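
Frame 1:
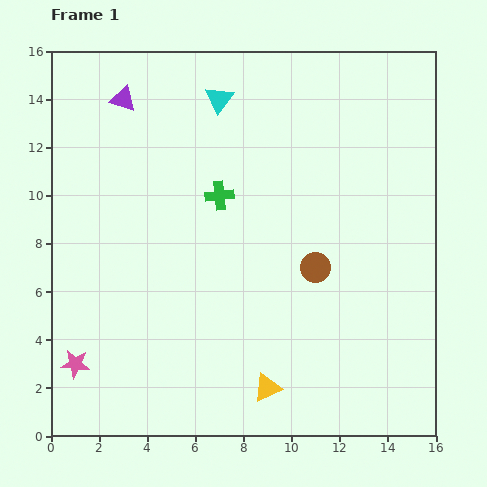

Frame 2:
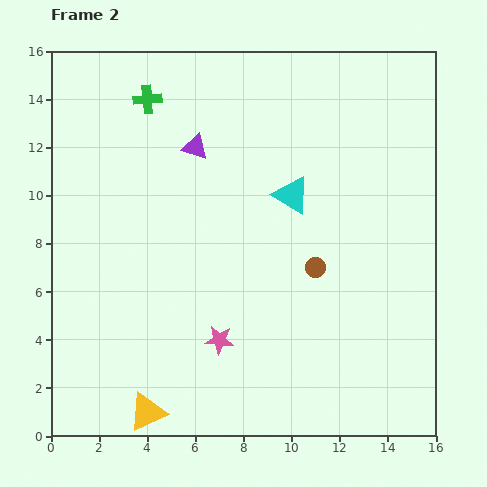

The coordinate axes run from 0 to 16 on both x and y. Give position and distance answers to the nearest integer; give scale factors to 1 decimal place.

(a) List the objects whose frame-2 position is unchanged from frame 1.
the brown circle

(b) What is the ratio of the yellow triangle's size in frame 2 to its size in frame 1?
1.4×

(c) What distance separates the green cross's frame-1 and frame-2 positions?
5

The green cross moved from (7, 10) to (4, 14), a distance of √(3² + 4²) ≈ 5.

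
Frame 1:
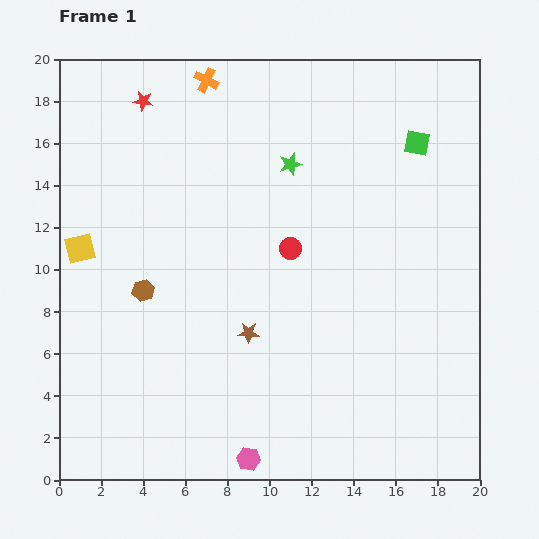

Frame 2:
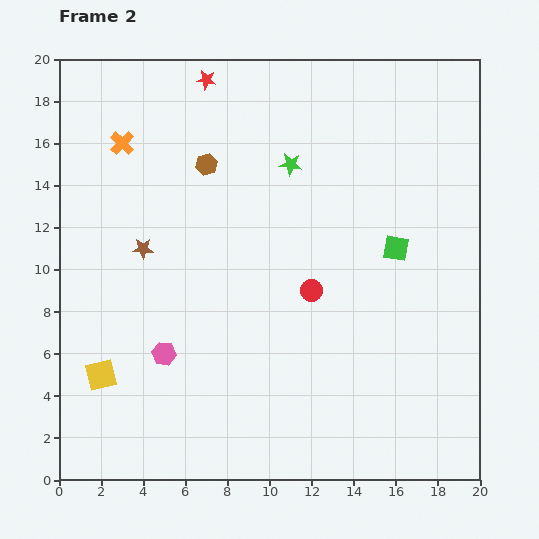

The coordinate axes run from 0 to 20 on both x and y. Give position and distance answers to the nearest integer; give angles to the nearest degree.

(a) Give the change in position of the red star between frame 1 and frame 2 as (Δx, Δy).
(3, 1)

The red star was at (4, 18) in frame 1 and (7, 19) in frame 2.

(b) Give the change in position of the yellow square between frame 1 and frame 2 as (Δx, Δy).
(1, -6)

The yellow square was at (1, 11) in frame 1 and (2, 5) in frame 2.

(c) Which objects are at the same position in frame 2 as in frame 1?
the green star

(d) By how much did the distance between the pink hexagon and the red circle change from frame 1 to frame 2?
-2

Distance in frame 1: 10. Distance in frame 2: 8.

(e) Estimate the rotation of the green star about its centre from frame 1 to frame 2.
22° clockwise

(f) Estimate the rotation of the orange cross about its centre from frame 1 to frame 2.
17° clockwise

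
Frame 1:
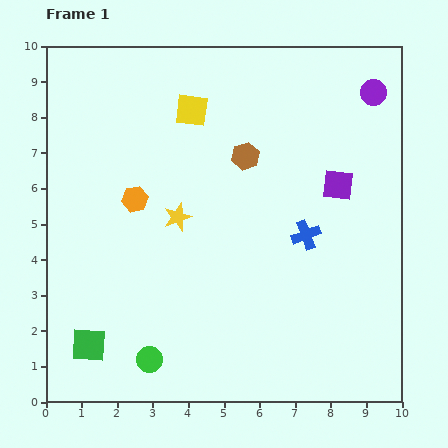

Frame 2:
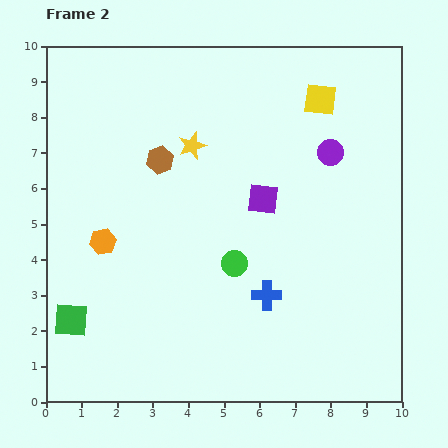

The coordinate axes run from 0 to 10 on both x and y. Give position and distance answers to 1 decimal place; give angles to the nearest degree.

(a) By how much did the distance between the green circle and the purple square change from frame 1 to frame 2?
-5.2

Distance in frame 1: 7.2. Distance in frame 2: 2.0.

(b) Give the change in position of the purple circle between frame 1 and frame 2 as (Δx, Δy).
(-1.2, -1.7)

The purple circle was at (9.2, 8.7) in frame 1 and (8.0, 7.0) in frame 2.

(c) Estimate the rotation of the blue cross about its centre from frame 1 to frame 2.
20° clockwise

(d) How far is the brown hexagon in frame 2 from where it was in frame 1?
2.4

The brown hexagon moved from (5.6, 6.9) to (3.2, 6.8), a distance of √(2.4² + 0.1²) ≈ 2.4.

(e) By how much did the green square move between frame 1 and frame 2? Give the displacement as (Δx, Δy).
(-0.5, 0.7)

The green square was at (1.2, 1.6) in frame 1 and (0.7, 2.3) in frame 2.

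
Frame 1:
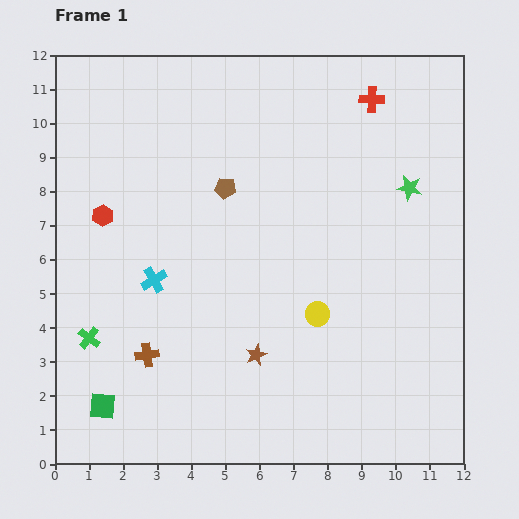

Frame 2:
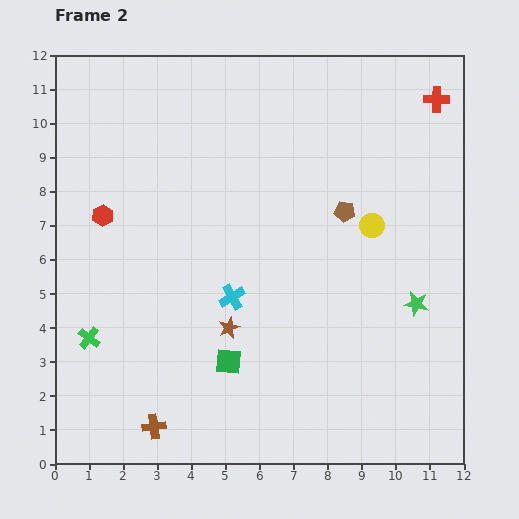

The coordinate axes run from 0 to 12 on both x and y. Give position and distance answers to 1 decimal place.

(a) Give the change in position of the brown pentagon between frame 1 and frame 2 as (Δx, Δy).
(3.5, -0.7)

The brown pentagon was at (5.0, 8.1) in frame 1 and (8.5, 7.4) in frame 2.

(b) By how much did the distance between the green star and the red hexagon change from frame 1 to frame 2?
+0.6

Distance in frame 1: 9.0. Distance in frame 2: 9.6.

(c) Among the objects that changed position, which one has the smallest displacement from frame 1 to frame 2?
the brown star

(moved 1.1)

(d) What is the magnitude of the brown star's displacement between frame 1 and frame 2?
1.1

The brown star moved from (5.9, 3.2) to (5.1, 4.0), a distance of √(0.8² + 0.8²) ≈ 1.1.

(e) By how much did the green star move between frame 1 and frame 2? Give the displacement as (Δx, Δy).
(0.2, -3.4)

The green star was at (10.4, 8.1) in frame 1 and (10.6, 4.7) in frame 2.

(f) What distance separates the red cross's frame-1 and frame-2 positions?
1.9

The red cross moved from (9.3, 10.7) to (11.2, 10.7), a distance of √(1.9² + 0.0²) ≈ 1.9.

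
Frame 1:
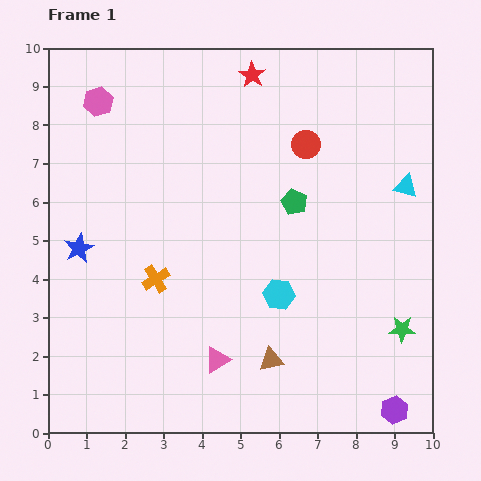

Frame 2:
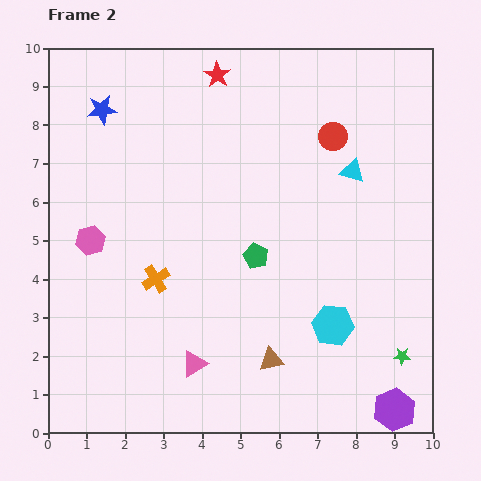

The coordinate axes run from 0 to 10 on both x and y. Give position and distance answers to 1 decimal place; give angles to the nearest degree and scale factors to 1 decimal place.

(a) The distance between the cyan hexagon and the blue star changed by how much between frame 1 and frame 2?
+2.9

Distance in frame 1: 5.3. Distance in frame 2: 8.2.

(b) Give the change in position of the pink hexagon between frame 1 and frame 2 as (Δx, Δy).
(-0.2, -3.6)

The pink hexagon was at (1.3, 8.6) in frame 1 and (1.1, 5.0) in frame 2.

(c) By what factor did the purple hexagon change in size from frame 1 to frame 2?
1.5×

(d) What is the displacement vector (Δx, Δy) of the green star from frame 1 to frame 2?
(0.0, -0.7)

The green star was at (9.2, 2.7) in frame 1 and (9.2, 2.0) in frame 2.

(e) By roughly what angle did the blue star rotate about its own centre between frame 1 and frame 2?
18° clockwise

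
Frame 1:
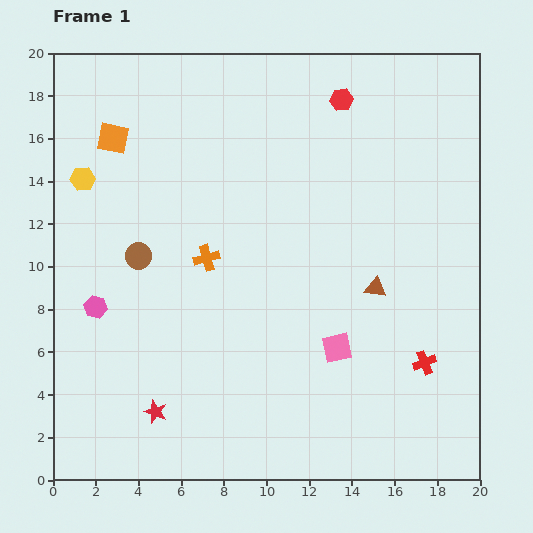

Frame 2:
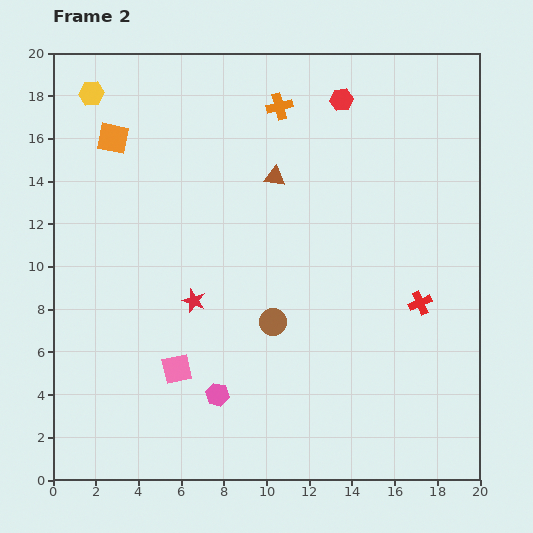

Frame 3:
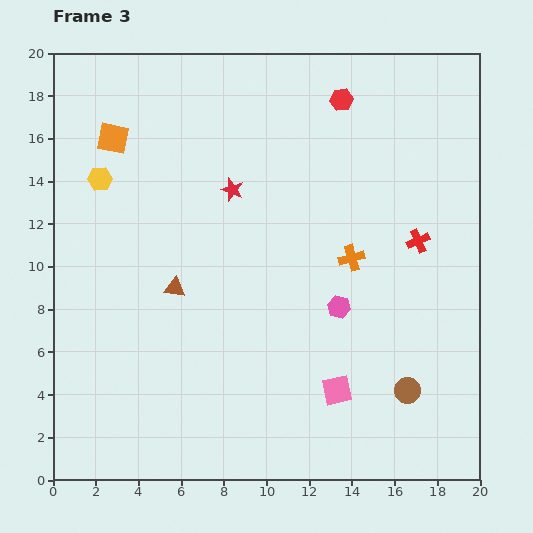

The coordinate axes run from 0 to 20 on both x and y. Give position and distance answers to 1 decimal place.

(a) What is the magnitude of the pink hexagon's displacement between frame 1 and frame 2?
7.0

The pink hexagon moved from (2.0, 8.1) to (7.7, 4.0), a distance of √(5.7² + 4.1²) ≈ 7.0.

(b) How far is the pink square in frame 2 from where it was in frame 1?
7.6

The pink square moved from (13.3, 6.2) to (5.8, 5.2), a distance of √(7.5² + 1.0²) ≈ 7.6.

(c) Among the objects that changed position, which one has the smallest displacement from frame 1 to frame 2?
the red cross

(moved 2.8)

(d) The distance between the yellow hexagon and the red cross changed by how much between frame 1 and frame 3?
-3.0

Distance in frame 1: 18.2. Distance in frame 3: 15.2.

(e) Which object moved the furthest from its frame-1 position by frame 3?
the brown circle

(moved 14.1; next 11.4)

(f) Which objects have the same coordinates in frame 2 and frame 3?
the red hexagon, the orange square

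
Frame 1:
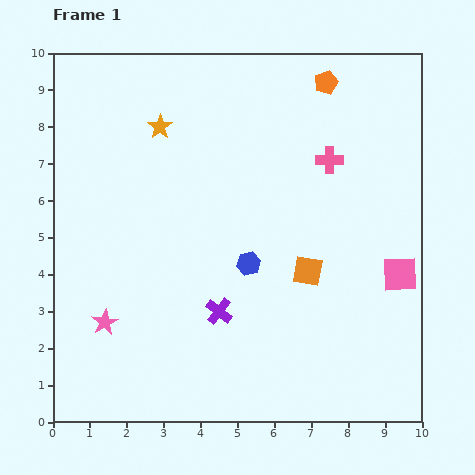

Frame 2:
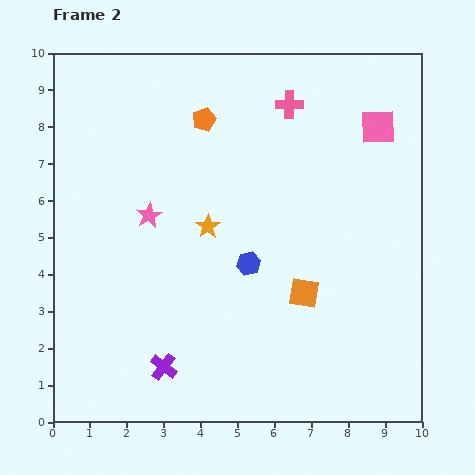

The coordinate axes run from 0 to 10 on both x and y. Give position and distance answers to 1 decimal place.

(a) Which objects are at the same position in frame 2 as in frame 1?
the blue hexagon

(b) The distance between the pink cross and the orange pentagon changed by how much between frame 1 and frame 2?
+0.2

Distance in frame 1: 2.1. Distance in frame 2: 2.3.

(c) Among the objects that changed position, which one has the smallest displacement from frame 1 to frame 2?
the orange square

(moved 0.6)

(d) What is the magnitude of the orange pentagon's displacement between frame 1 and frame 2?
3.4

The orange pentagon moved from (7.4, 9.2) to (4.1, 8.2), a distance of √(3.3² + 1.0²) ≈ 3.4.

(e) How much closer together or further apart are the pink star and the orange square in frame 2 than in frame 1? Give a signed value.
-1.0

Distance in frame 1: 5.7. Distance in frame 2: 4.7.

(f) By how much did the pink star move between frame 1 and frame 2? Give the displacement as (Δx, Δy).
(1.2, 2.9)

The pink star was at (1.4, 2.7) in frame 1 and (2.6, 5.6) in frame 2.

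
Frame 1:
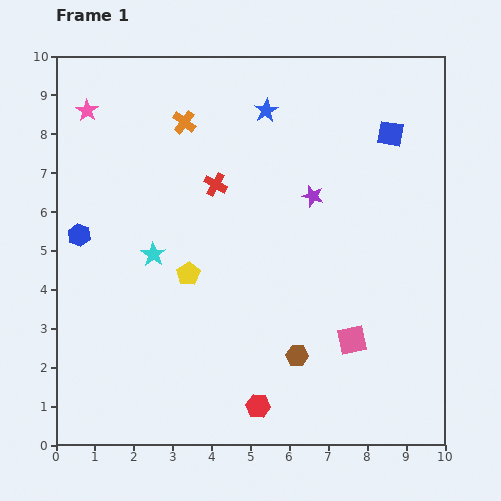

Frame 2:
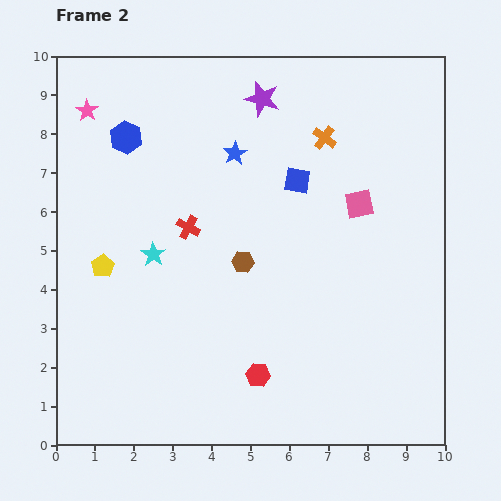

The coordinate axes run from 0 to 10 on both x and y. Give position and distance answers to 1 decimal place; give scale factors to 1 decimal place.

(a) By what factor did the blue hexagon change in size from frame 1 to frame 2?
1.4×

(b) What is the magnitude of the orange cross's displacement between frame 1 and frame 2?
3.6

The orange cross moved from (3.3, 8.3) to (6.9, 7.9), a distance of √(3.6² + 0.4²) ≈ 3.6.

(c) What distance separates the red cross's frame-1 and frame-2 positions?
1.3

The red cross moved from (4.1, 6.7) to (3.4, 5.6), a distance of √(0.7² + 1.1²) ≈ 1.3.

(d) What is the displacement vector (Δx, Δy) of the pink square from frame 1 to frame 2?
(0.2, 3.5)

The pink square was at (7.6, 2.7) in frame 1 and (7.8, 6.2) in frame 2.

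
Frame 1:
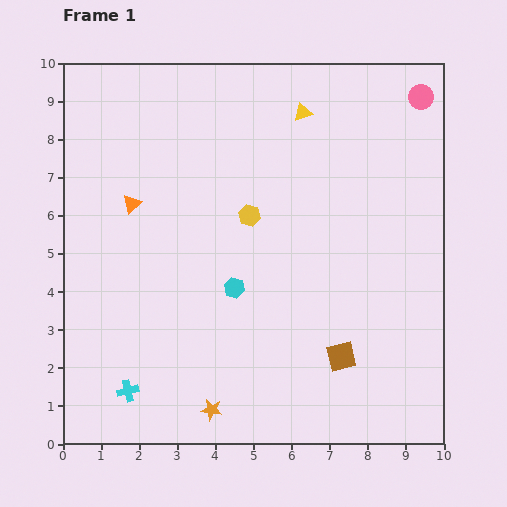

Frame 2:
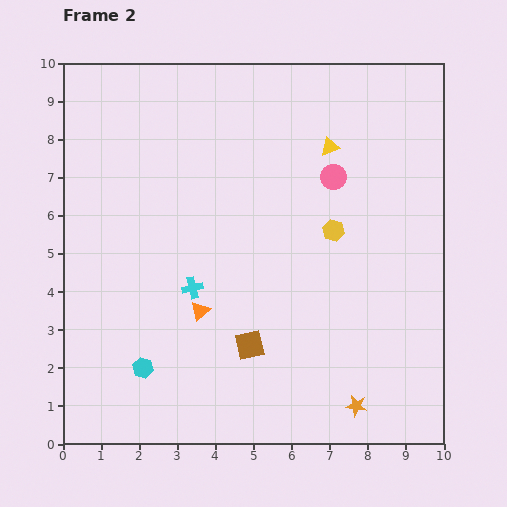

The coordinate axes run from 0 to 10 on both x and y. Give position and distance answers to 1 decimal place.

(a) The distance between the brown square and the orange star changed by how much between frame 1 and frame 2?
-0.5

Distance in frame 1: 3.7. Distance in frame 2: 3.2.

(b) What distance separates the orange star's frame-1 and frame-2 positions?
3.8

The orange star moved from (3.9, 0.9) to (7.7, 1.0), a distance of √(3.8² + 0.1²) ≈ 3.8.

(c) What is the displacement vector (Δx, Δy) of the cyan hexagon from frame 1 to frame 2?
(-2.4, -2.1)

The cyan hexagon was at (4.5, 4.1) in frame 1 and (2.1, 2.0) in frame 2.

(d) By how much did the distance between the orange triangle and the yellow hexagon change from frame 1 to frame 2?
+1.0

Distance in frame 1: 3.1. Distance in frame 2: 4.1.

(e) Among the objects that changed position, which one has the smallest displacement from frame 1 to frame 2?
the yellow triangle

(moved 1.1)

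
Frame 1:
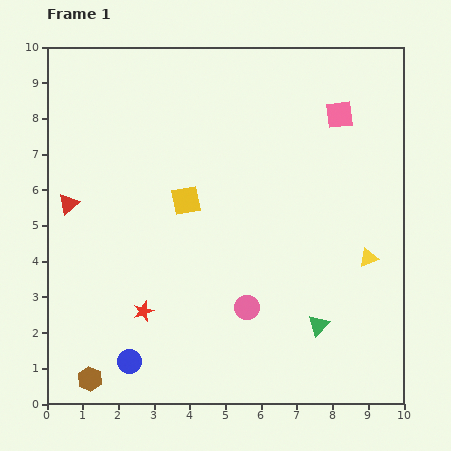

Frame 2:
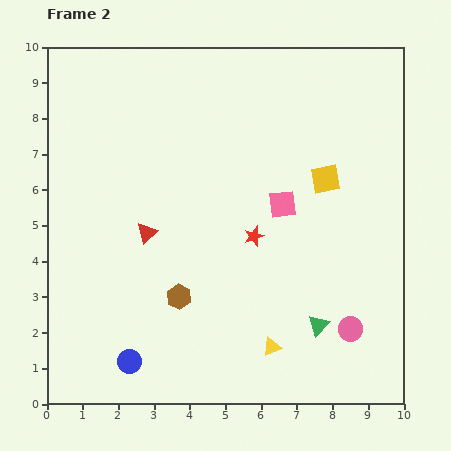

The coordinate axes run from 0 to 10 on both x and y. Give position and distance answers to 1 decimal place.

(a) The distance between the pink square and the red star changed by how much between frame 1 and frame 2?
-6.6

Distance in frame 1: 7.8. Distance in frame 2: 1.2.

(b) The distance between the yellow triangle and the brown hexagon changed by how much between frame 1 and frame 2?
-5.5

Distance in frame 1: 8.5. Distance in frame 2: 3.0.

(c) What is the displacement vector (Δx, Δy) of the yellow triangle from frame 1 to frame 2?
(-2.7, -2.5)

The yellow triangle was at (9.0, 4.1) in frame 1 and (6.3, 1.6) in frame 2.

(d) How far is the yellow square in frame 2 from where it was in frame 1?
3.9

The yellow square moved from (3.9, 5.7) to (7.8, 6.3), a distance of √(3.9² + 0.6²) ≈ 3.9.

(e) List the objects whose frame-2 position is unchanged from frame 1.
the green triangle, the blue circle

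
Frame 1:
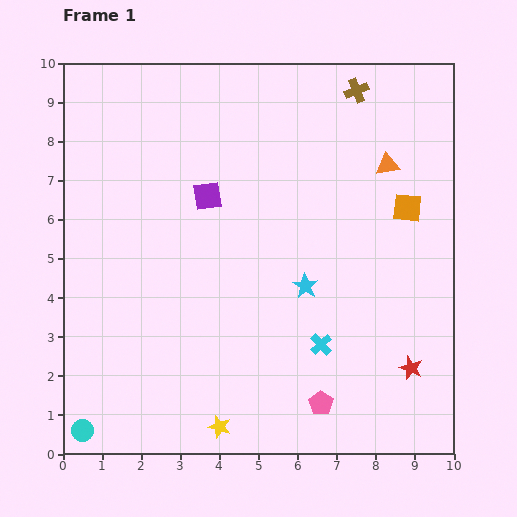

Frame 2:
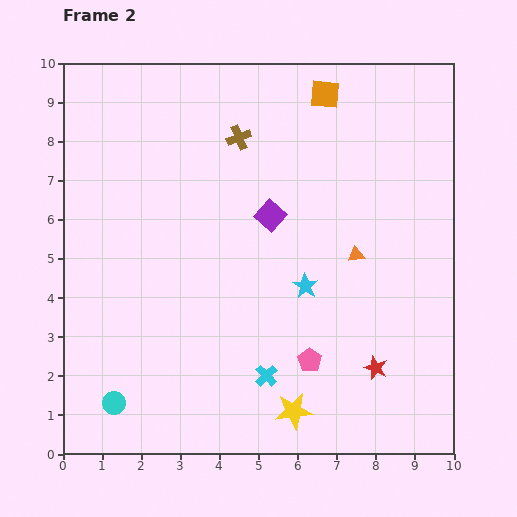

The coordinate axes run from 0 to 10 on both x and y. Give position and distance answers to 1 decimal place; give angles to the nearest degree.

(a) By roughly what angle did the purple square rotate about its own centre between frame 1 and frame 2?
39° counter-clockwise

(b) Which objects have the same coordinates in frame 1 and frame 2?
the cyan star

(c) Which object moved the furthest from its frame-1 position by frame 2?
the orange square

(moved 3.6; next 3.2)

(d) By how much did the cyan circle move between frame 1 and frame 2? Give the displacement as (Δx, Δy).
(0.8, 0.7)

The cyan circle was at (0.5, 0.6) in frame 1 and (1.3, 1.3) in frame 2.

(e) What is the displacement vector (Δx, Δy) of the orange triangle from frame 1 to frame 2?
(-0.8, -2.3)

The orange triangle was at (8.3, 7.4) in frame 1 and (7.5, 5.1) in frame 2.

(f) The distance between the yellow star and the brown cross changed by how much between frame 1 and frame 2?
-2.2

Distance in frame 1: 9.3. Distance in frame 2: 7.1.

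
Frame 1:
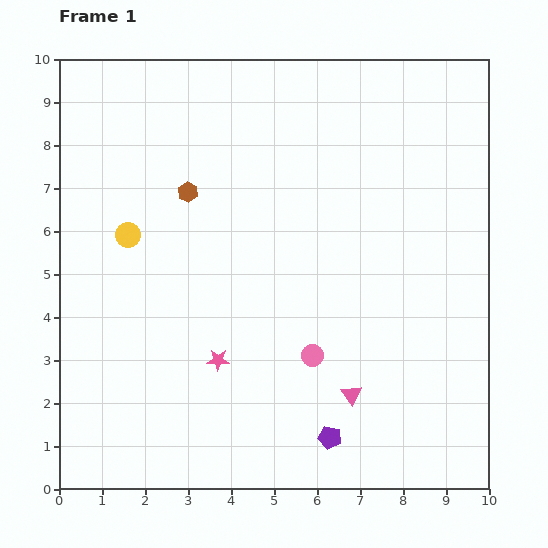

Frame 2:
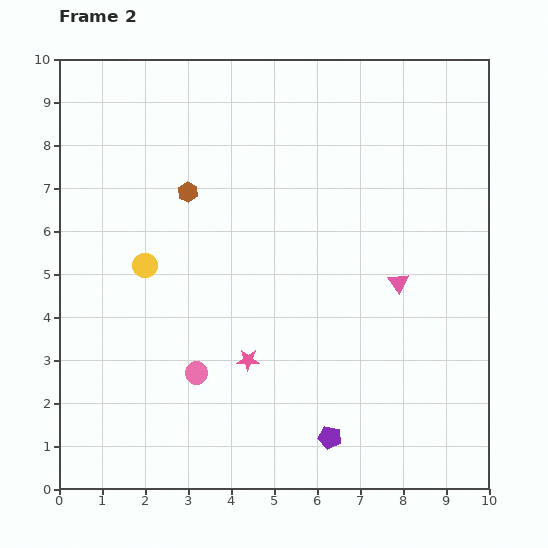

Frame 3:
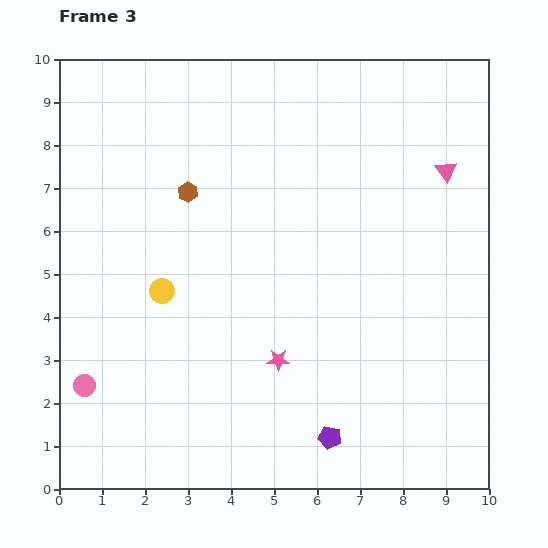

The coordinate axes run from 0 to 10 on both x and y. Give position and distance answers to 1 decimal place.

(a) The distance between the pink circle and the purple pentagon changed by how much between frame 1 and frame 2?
+1.5

Distance in frame 1: 1.9. Distance in frame 2: 3.4.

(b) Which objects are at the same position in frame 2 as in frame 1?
the brown hexagon, the purple pentagon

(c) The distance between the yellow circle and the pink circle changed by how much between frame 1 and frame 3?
-2.3

Distance in frame 1: 5.1. Distance in frame 3: 2.8.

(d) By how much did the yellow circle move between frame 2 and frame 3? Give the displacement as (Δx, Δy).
(0.4, -0.6)

The yellow circle was at (2.0, 5.2) in frame 2 and (2.4, 4.6) in frame 3.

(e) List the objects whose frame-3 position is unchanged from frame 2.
the brown hexagon, the purple pentagon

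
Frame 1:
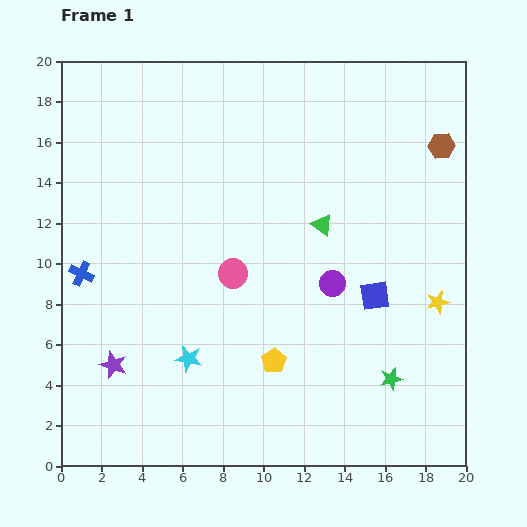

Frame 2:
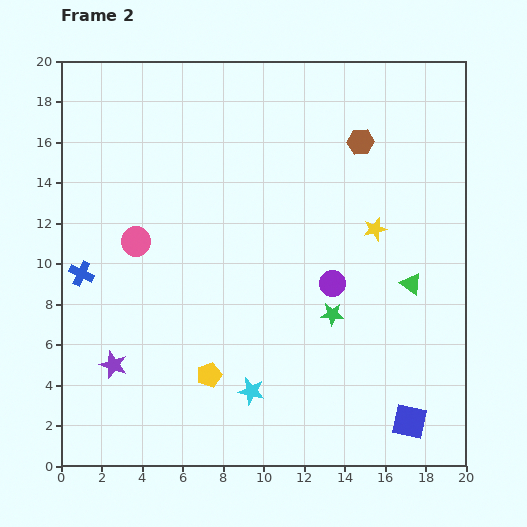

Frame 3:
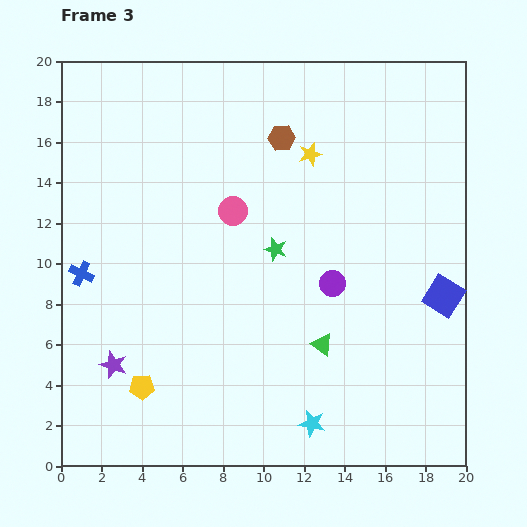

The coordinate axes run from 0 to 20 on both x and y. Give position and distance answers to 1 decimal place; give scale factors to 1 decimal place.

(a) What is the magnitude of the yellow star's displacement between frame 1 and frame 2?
4.8

The yellow star moved from (18.6, 8.1) to (15.5, 11.7), a distance of √(3.1² + 3.6²) ≈ 4.8.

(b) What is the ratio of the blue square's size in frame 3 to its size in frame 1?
1.3×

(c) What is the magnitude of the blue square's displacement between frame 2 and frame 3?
6.4

The blue square moved from (17.2, 2.2) to (18.9, 8.4), a distance of √(1.7² + 6.2²) ≈ 6.4.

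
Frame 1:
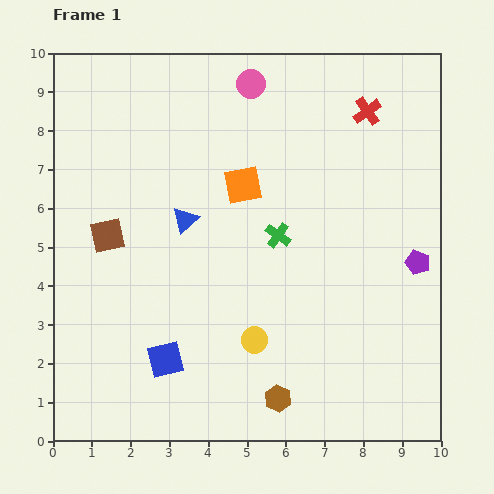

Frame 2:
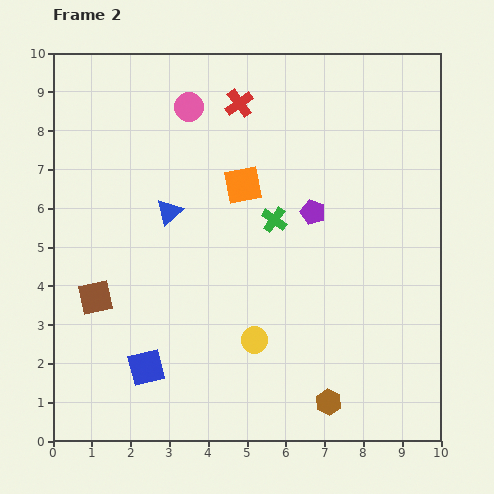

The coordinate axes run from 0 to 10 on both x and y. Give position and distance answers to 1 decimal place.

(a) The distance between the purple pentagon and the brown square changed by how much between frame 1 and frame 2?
-2.0

Distance in frame 1: 8.0. Distance in frame 2: 6.0.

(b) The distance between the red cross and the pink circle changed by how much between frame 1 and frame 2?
-1.8

Distance in frame 1: 3.1. Distance in frame 2: 1.3.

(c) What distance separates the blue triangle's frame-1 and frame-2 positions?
0.4

The blue triangle moved from (3.4, 5.7) to (3.0, 5.9), a distance of √(0.4² + 0.2²) ≈ 0.4.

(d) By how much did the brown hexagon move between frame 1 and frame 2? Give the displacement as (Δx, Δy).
(1.3, -0.1)

The brown hexagon was at (5.8, 1.1) in frame 1 and (7.1, 1.0) in frame 2.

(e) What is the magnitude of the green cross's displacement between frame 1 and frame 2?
0.4

The green cross moved from (5.8, 5.3) to (5.7, 5.7), a distance of √(0.1² + 0.4²) ≈ 0.4.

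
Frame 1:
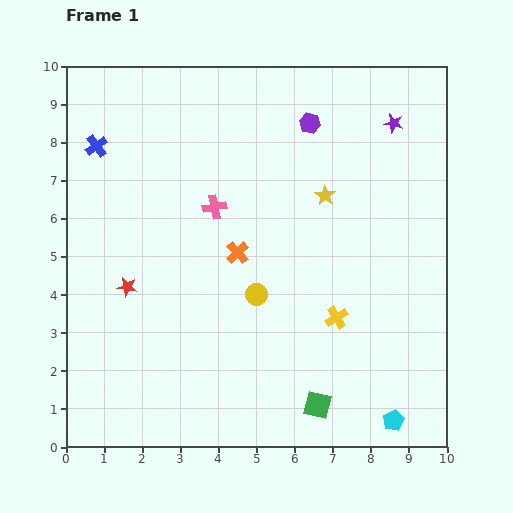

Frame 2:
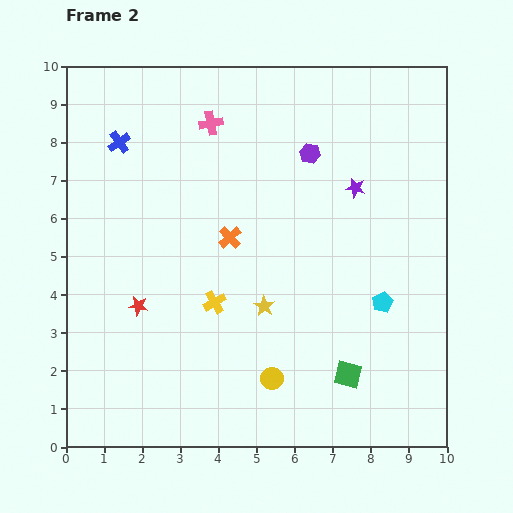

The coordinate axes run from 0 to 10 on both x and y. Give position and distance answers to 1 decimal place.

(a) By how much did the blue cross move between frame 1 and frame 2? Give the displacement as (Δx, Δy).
(0.6, 0.1)

The blue cross was at (0.8, 7.9) in frame 1 and (1.4, 8.0) in frame 2.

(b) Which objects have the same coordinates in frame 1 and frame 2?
none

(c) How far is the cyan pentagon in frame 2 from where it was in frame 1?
3.1

The cyan pentagon moved from (8.6, 0.7) to (8.3, 3.8), a distance of √(0.3² + 3.1²) ≈ 3.1.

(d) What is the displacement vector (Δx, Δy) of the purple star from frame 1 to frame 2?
(-1.0, -1.7)

The purple star was at (8.6, 8.5) in frame 1 and (7.6, 6.8) in frame 2.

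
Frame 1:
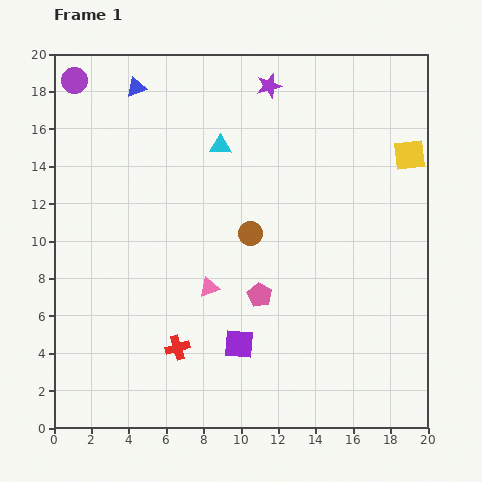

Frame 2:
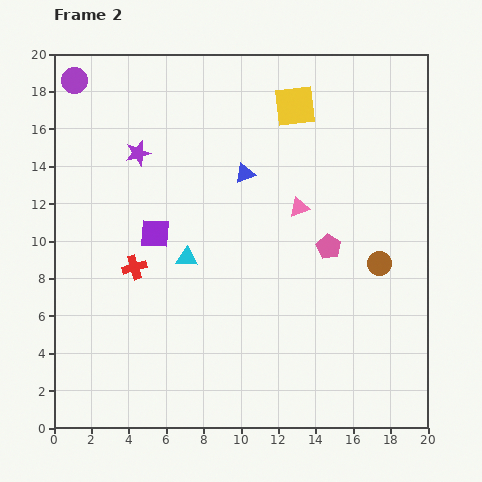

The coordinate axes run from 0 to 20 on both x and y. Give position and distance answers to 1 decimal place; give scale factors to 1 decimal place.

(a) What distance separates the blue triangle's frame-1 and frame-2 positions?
7.4

The blue triangle moved from (4.4, 18.2) to (10.2, 13.6), a distance of √(5.8² + 4.6²) ≈ 7.4.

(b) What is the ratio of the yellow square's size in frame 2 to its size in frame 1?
1.3×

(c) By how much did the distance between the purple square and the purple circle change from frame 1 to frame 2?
-7.3

Distance in frame 1: 16.6. Distance in frame 2: 9.3.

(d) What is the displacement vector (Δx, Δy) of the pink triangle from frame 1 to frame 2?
(4.8, 4.3)

The pink triangle was at (8.3, 7.5) in frame 1 and (13.1, 11.8) in frame 2.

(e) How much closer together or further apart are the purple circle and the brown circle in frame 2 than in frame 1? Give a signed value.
+6.5

Distance in frame 1: 12.5. Distance in frame 2: 19.0.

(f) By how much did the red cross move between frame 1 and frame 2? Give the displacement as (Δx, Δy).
(-2.3, 4.3)

The red cross was at (6.6, 4.3) in frame 1 and (4.3, 8.6) in frame 2.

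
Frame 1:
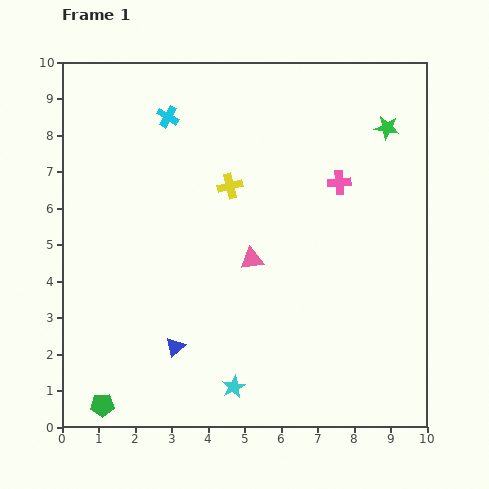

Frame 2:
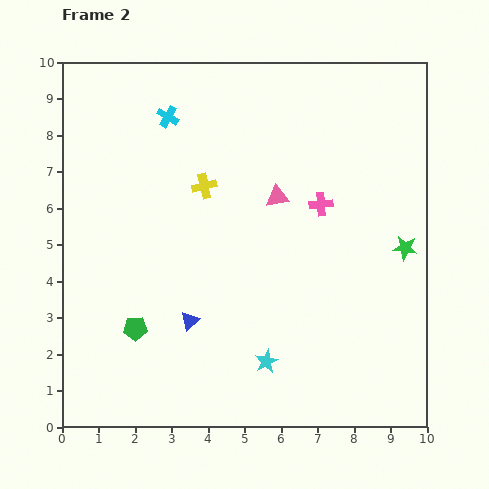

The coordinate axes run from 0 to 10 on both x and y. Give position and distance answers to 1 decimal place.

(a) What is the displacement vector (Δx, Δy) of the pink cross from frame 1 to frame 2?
(-0.5, -0.6)

The pink cross was at (7.6, 6.7) in frame 1 and (7.1, 6.1) in frame 2.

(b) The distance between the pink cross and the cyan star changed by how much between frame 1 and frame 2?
-1.7

Distance in frame 1: 6.3. Distance in frame 2: 4.6.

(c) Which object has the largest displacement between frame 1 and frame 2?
the green star

(moved 3.3; next 2.3)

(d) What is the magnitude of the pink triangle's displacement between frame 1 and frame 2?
1.8

The pink triangle moved from (5.2, 4.6) to (5.9, 6.3), a distance of √(0.7² + 1.7²) ≈ 1.8.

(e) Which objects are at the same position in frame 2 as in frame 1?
the cyan cross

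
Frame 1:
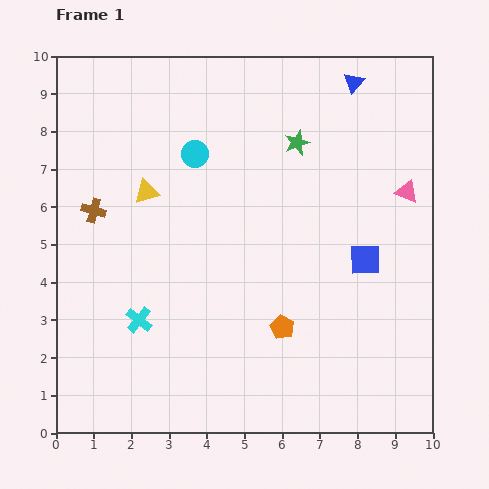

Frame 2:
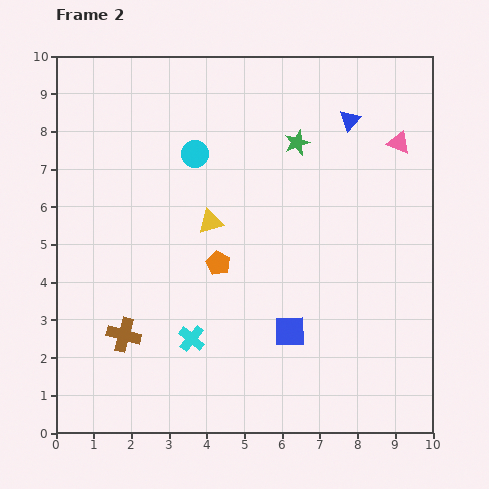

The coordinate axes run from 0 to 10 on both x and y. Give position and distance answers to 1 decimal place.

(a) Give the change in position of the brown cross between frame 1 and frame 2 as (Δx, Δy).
(0.8, -3.3)

The brown cross was at (1.0, 5.9) in frame 1 and (1.8, 2.6) in frame 2.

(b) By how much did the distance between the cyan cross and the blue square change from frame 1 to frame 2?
-3.6

Distance in frame 1: 6.2. Distance in frame 2: 2.6.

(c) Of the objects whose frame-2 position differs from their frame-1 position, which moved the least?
the blue triangle

(moved 1.0)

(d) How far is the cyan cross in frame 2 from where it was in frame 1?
1.5

The cyan cross moved from (2.2, 3.0) to (3.6, 2.5), a distance of √(1.4² + 0.5²) ≈ 1.5.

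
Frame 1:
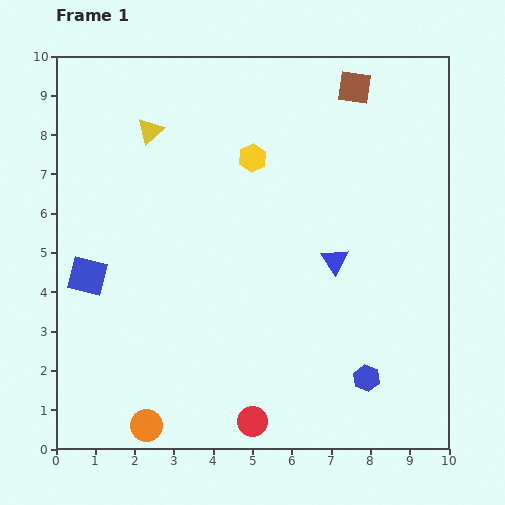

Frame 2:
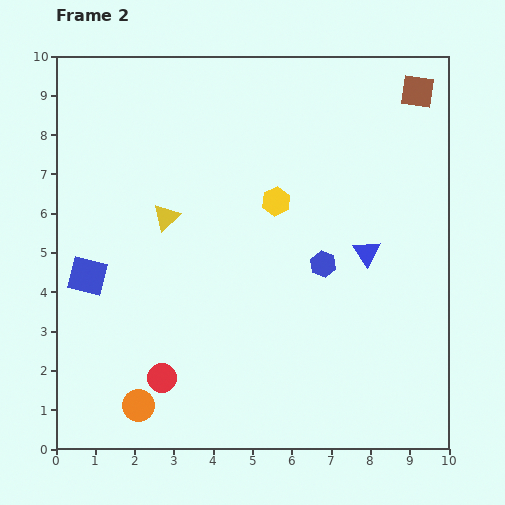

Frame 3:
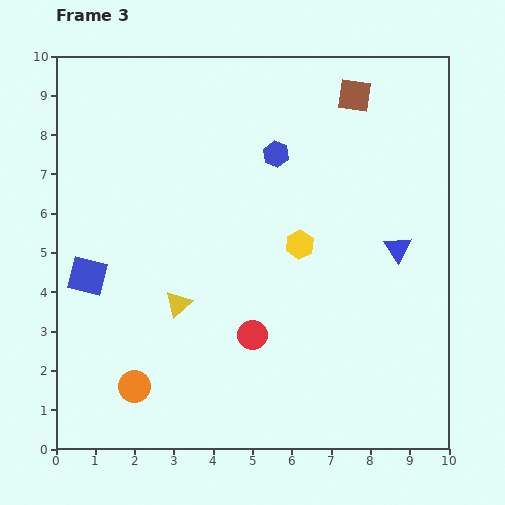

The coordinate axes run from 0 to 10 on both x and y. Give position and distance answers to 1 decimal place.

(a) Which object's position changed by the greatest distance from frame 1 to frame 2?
the blue hexagon

(moved 3.1; next 2.5)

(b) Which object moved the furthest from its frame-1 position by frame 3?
the blue hexagon

(moved 6.1; next 4.5)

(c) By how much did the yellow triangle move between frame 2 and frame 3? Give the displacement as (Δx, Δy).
(0.3, -2.2)

The yellow triangle was at (2.8, 5.9) in frame 2 and (3.1, 3.7) in frame 3.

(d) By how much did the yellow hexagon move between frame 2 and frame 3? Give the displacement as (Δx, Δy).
(0.6, -1.1)

The yellow hexagon was at (5.6, 6.3) in frame 2 and (6.2, 5.2) in frame 3.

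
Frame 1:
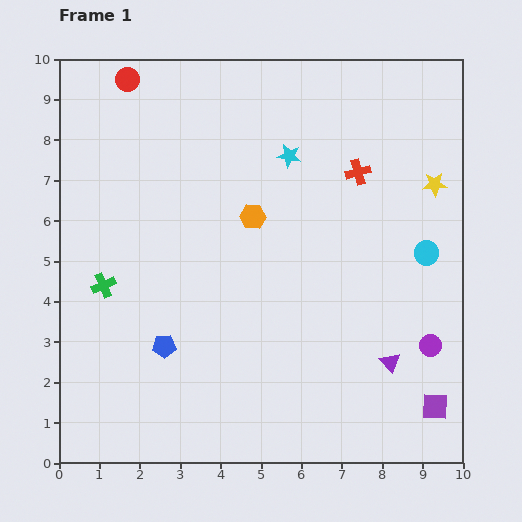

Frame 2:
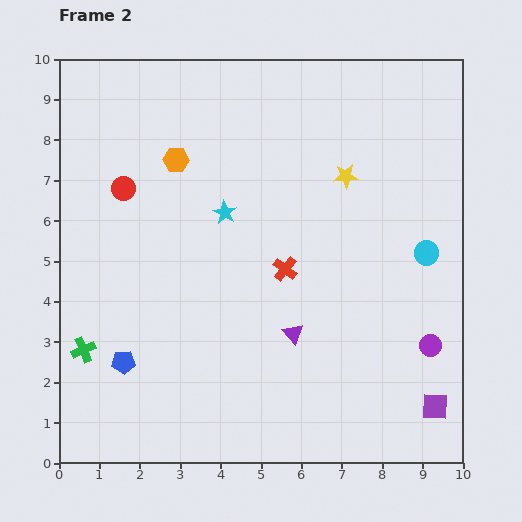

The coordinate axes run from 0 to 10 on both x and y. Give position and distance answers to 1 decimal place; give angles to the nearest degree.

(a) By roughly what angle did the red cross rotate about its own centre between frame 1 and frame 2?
37° counter-clockwise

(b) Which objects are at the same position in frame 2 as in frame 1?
the purple square, the cyan circle, the purple circle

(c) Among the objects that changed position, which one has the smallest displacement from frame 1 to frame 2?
the blue pentagon

(moved 1.1)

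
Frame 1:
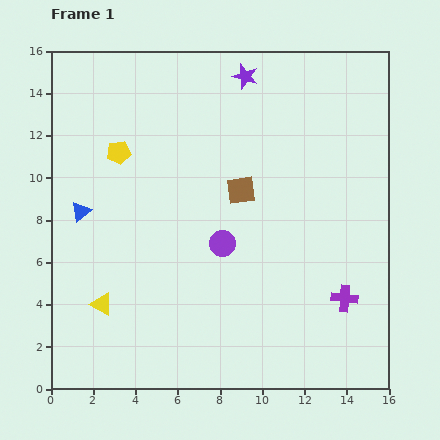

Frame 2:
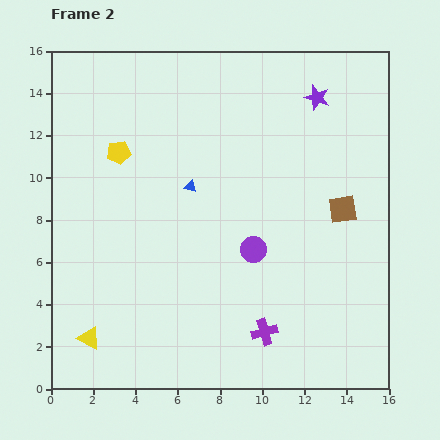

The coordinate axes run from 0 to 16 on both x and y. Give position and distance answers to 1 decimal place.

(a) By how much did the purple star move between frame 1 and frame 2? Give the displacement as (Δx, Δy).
(3.4, -1.0)

The purple star was at (9.2, 14.8) in frame 1 and (12.6, 13.8) in frame 2.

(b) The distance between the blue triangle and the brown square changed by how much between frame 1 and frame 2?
-0.4

Distance in frame 1: 7.7. Distance in frame 2: 7.3.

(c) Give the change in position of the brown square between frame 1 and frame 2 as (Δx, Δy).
(4.8, -0.9)

The brown square was at (9.0, 9.4) in frame 1 and (13.8, 8.5) in frame 2.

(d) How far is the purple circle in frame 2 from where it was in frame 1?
1.5

The purple circle moved from (8.1, 6.9) to (9.6, 6.6), a distance of √(1.5² + 0.3²) ≈ 1.5.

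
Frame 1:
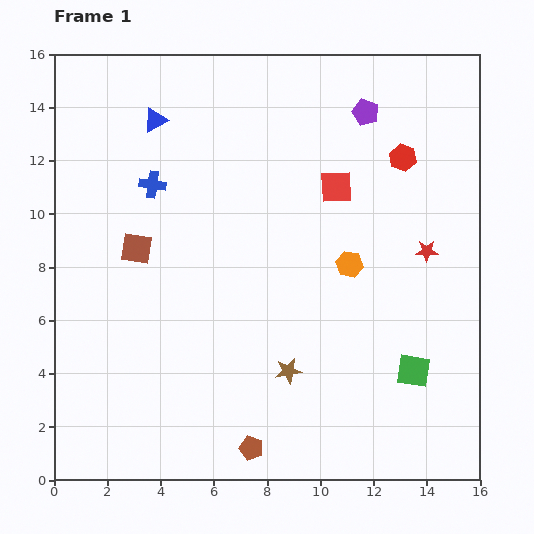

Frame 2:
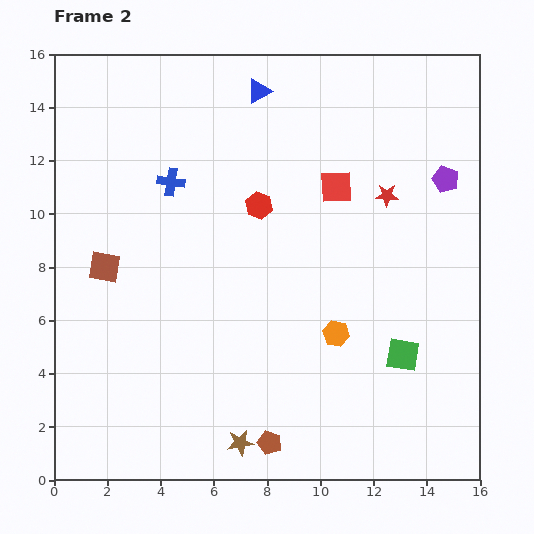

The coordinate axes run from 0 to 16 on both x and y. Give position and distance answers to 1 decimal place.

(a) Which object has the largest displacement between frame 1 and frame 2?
the red hexagon

(moved 5.7; next 4.1)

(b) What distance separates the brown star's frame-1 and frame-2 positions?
3.2

The brown star moved from (8.8, 4.1) to (7.0, 1.4), a distance of √(1.8² + 2.7²) ≈ 3.2.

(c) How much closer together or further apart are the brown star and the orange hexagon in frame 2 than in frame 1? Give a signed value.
+0.9

Distance in frame 1: 4.6. Distance in frame 2: 5.5.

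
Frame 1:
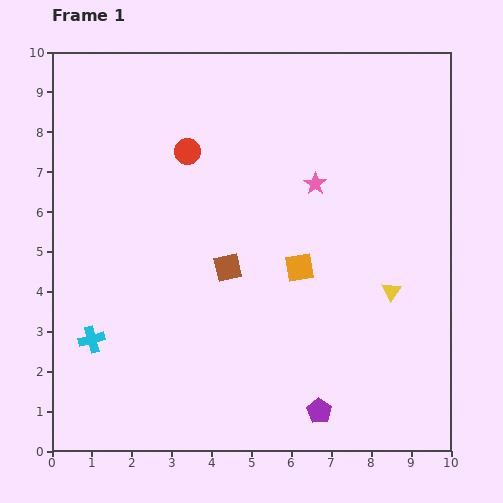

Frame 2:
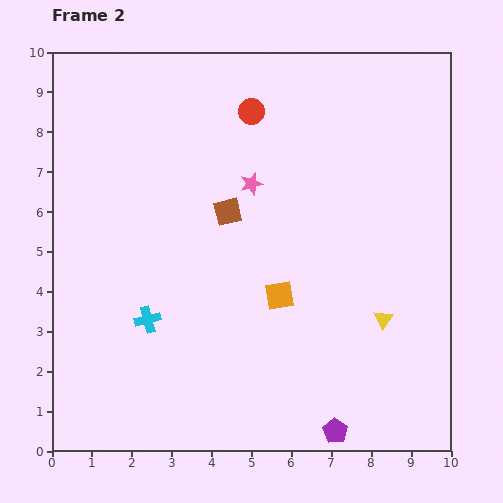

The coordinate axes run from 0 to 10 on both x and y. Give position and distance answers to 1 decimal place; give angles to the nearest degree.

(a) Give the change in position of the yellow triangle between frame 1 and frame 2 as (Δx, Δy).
(-0.2, -0.7)

The yellow triangle was at (8.5, 4.0) in frame 1 and (8.3, 3.3) in frame 2.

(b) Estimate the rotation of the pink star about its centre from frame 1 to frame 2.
21° clockwise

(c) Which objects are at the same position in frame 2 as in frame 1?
none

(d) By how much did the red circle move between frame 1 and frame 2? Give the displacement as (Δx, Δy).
(1.6, 1.0)

The red circle was at (3.4, 7.5) in frame 1 and (5.0, 8.5) in frame 2.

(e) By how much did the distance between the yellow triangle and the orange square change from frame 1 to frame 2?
+0.3

Distance in frame 1: 2.4. Distance in frame 2: 2.7.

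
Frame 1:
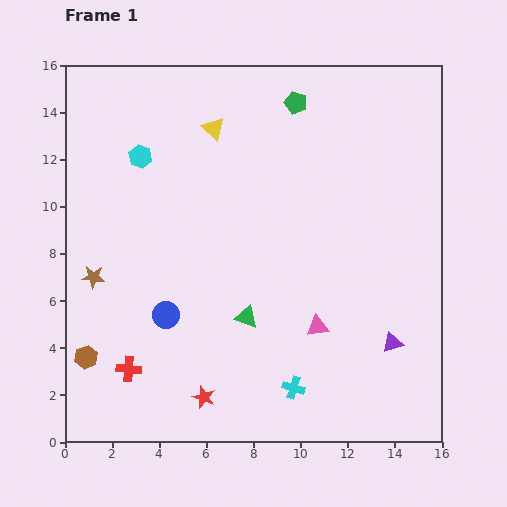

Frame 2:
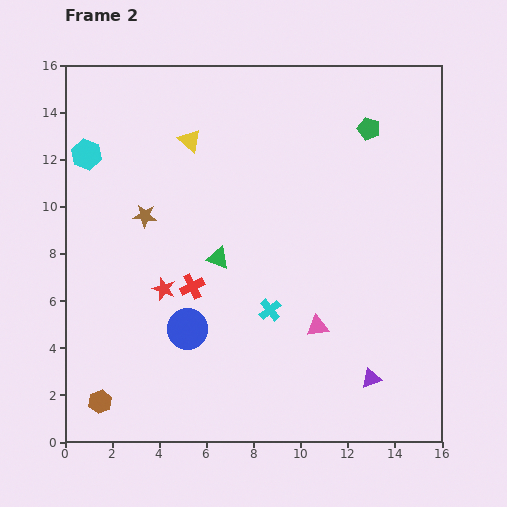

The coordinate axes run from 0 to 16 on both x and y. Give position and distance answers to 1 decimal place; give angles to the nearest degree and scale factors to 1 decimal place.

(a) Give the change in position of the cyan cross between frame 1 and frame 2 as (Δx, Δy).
(-1.0, 3.3)

The cyan cross was at (9.7, 2.3) in frame 1 and (8.7, 5.6) in frame 2.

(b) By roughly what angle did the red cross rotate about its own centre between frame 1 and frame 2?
31° counter-clockwise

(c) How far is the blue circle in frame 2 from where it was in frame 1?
1.1

The blue circle moved from (4.3, 5.4) to (5.2, 4.8), a distance of √(0.9² + 0.6²) ≈ 1.1.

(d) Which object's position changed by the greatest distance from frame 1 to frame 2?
the red star

(moved 4.9; next 4.4)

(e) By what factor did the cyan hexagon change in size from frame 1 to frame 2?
1.3×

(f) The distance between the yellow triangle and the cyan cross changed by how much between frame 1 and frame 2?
-3.5

Distance in frame 1: 11.5. Distance in frame 2: 8.0.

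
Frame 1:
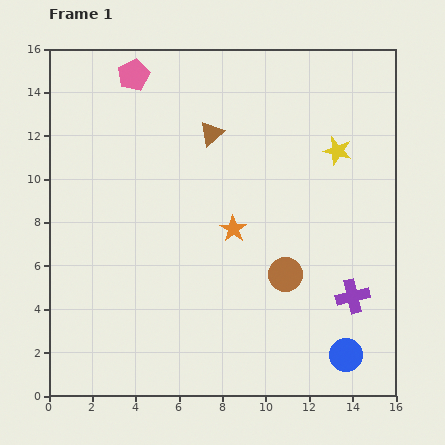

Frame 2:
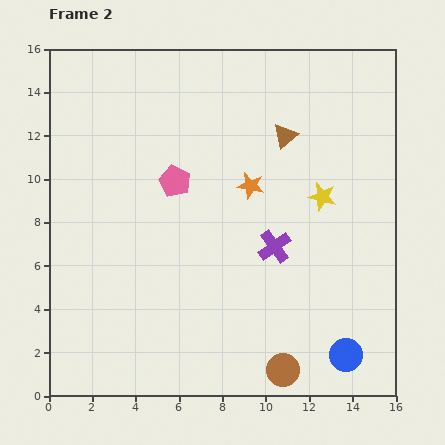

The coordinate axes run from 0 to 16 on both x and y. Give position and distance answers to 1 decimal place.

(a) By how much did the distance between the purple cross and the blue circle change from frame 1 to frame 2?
+3.3

Distance in frame 1: 2.7. Distance in frame 2: 6.0.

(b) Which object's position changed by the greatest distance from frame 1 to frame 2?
the pink pentagon

(moved 5.3; next 4.4)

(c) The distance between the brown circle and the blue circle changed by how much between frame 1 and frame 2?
-1.6

Distance in frame 1: 4.6. Distance in frame 2: 3.0.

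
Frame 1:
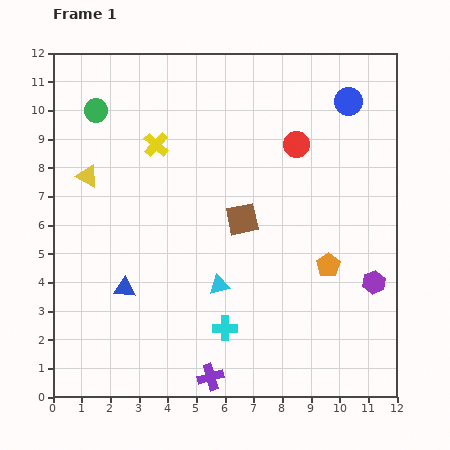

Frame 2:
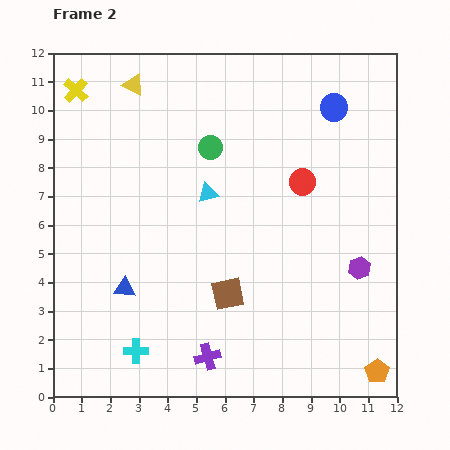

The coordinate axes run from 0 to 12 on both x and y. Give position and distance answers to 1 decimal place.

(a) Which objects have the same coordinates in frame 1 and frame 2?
the blue triangle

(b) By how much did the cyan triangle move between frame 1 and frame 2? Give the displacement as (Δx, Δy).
(-0.4, 3.2)

The cyan triangle was at (5.8, 3.9) in frame 1 and (5.4, 7.1) in frame 2.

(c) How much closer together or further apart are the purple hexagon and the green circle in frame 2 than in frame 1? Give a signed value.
-4.7

Distance in frame 1: 11.4. Distance in frame 2: 6.7.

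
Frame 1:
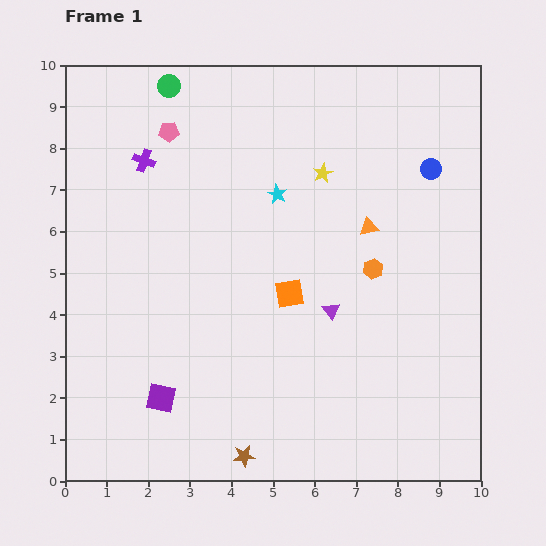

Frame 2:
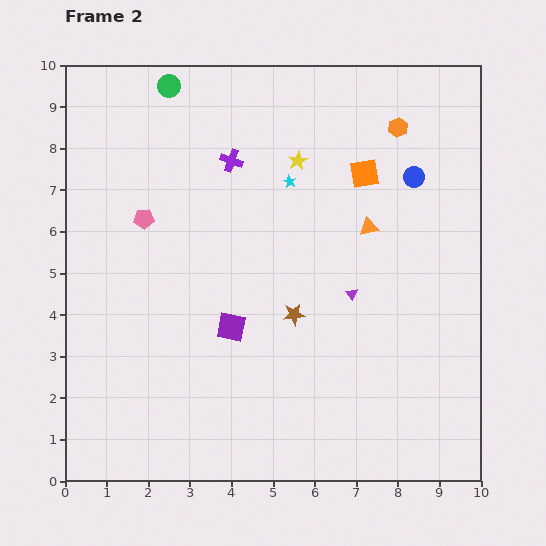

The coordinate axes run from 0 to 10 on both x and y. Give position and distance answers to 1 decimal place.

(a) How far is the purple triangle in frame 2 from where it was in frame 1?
0.6

The purple triangle moved from (6.4, 4.1) to (6.9, 4.5), a distance of √(0.5² + 0.4²) ≈ 0.6.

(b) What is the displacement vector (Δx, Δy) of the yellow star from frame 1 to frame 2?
(-0.6, 0.3)

The yellow star was at (6.2, 7.4) in frame 1 and (5.6, 7.7) in frame 2.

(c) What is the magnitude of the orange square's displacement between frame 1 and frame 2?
3.4

The orange square moved from (5.4, 4.5) to (7.2, 7.4), a distance of √(1.8² + 2.9²) ≈ 3.4.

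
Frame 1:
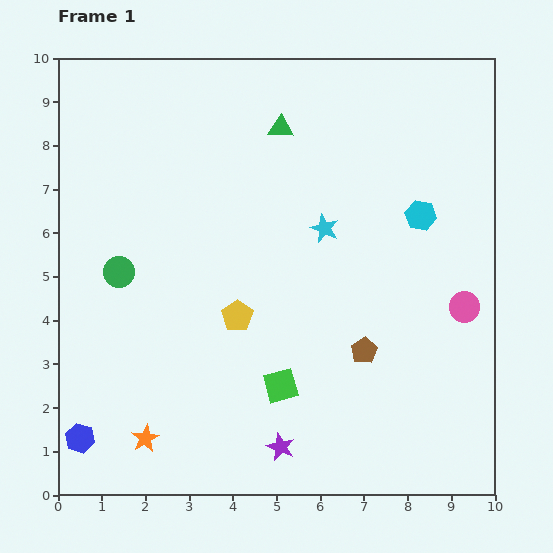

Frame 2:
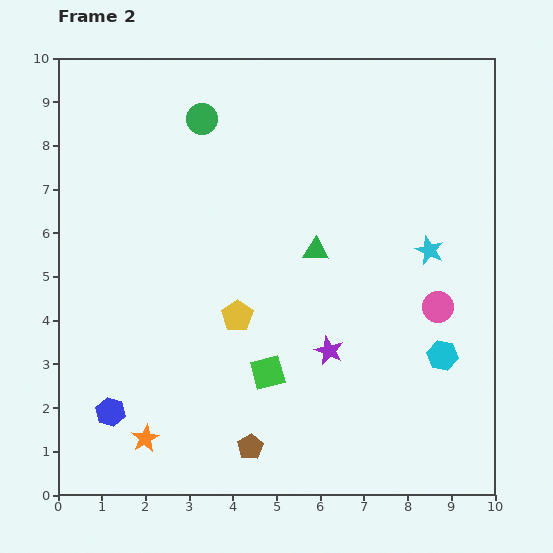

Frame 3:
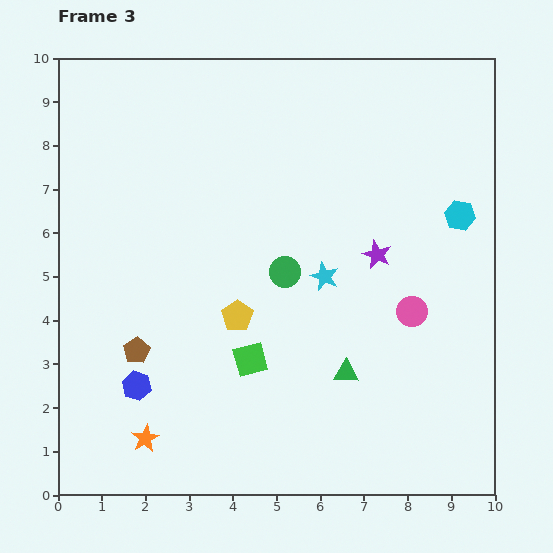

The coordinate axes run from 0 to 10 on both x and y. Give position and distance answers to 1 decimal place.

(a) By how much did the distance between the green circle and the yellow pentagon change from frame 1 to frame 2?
+1.7

Distance in frame 1: 2.9. Distance in frame 2: 4.6.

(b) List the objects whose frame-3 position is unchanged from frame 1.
the yellow pentagon, the orange star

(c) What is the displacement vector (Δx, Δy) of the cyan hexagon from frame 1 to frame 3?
(0.9, 0.0)

The cyan hexagon was at (8.3, 6.4) in frame 1 and (9.2, 6.4) in frame 3.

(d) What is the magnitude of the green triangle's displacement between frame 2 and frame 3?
2.9

The green triangle moved from (5.9, 5.6) to (6.6, 2.8), a distance of √(0.7² + 2.8²) ≈ 2.9.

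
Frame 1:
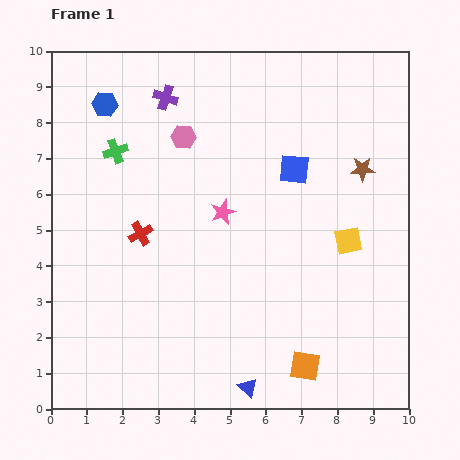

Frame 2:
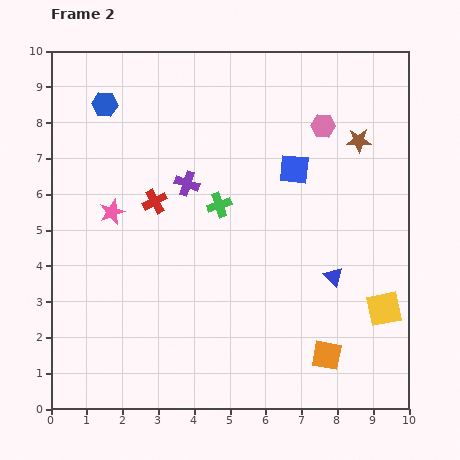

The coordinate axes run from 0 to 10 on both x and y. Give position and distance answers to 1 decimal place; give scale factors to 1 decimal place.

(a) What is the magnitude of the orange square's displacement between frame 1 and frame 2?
0.7

The orange square moved from (7.1, 1.2) to (7.7, 1.5), a distance of √(0.6² + 0.3²) ≈ 0.7.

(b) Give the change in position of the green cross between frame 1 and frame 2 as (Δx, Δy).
(2.9, -1.5)

The green cross was at (1.8, 7.2) in frame 1 and (4.7, 5.7) in frame 2.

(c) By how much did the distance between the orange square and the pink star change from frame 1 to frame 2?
+2.3

Distance in frame 1: 4.9. Distance in frame 2: 7.2.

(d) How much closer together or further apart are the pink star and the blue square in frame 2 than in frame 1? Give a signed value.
+2.9

Distance in frame 1: 2.3. Distance in frame 2: 5.2.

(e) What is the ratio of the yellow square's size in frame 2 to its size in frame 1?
1.3×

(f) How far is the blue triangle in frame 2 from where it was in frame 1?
3.9

The blue triangle moved from (5.5, 0.6) to (7.9, 3.7), a distance of √(2.4² + 3.1²) ≈ 3.9.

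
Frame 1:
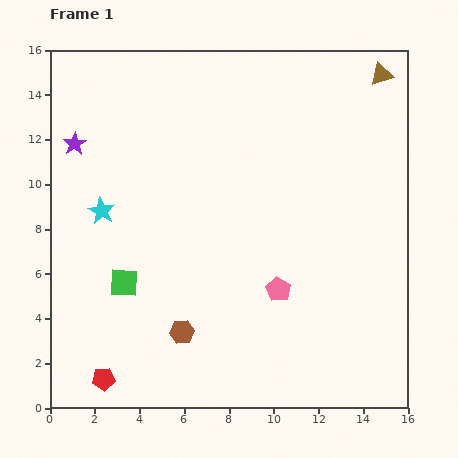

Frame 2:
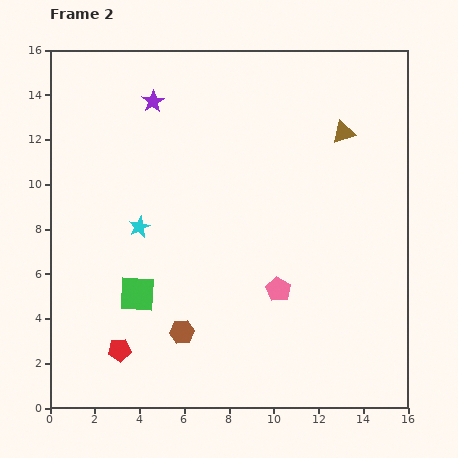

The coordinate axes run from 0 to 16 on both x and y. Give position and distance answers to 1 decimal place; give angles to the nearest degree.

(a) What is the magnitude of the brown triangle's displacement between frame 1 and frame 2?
3.1

The brown triangle moved from (14.8, 14.9) to (13.1, 12.3), a distance of √(1.7² + 2.6²) ≈ 3.1.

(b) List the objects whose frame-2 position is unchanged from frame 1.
the pink pentagon, the brown hexagon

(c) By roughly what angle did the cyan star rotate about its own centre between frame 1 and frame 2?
19° clockwise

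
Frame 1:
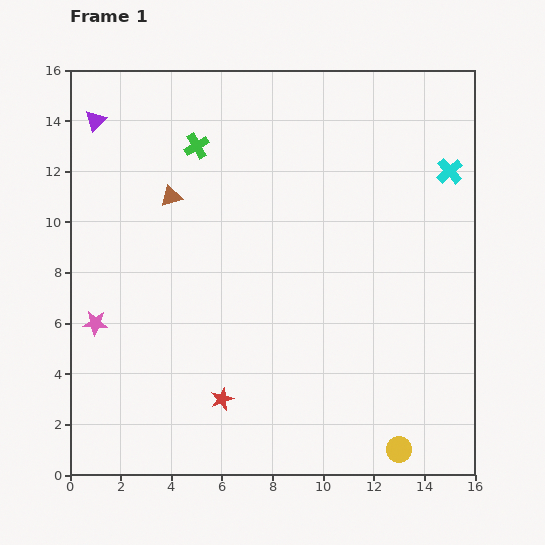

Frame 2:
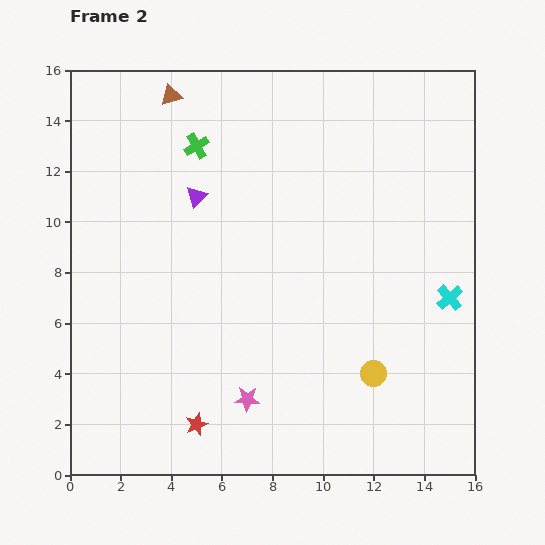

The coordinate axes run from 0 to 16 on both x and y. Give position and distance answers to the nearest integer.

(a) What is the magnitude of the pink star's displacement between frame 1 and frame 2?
7

The pink star moved from (1, 6) to (7, 3), a distance of √(6² + 3²) ≈ 7.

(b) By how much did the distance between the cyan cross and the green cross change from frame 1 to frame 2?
+2

Distance in frame 1: 10. Distance in frame 2: 12.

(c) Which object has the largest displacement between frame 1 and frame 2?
the pink star

(moved 7; next 5)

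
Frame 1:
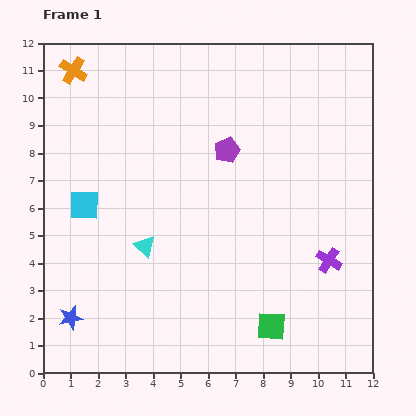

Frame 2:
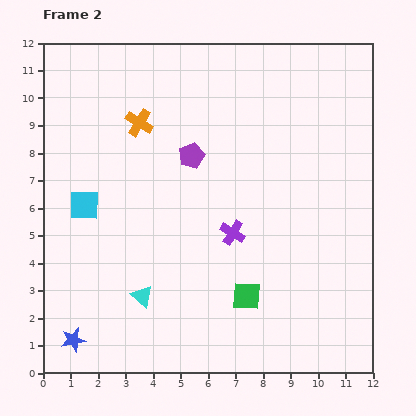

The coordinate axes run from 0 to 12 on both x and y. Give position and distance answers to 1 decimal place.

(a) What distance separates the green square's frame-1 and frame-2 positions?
1.4

The green square moved from (8.3, 1.7) to (7.4, 2.8), a distance of √(0.9² + 1.1²) ≈ 1.4.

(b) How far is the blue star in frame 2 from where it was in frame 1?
0.8

The blue star moved from (1.0, 2.0) to (1.1, 1.2), a distance of √(0.1² + 0.8²) ≈ 0.8.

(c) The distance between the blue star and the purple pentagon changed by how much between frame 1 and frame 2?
-0.3

Distance in frame 1: 8.3. Distance in frame 2: 8.0.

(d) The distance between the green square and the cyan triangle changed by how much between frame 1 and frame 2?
-1.6

Distance in frame 1: 5.4. Distance in frame 2: 3.8.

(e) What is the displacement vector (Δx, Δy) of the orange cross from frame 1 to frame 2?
(2.4, -1.9)

The orange cross was at (1.1, 11.0) in frame 1 and (3.5, 9.1) in frame 2.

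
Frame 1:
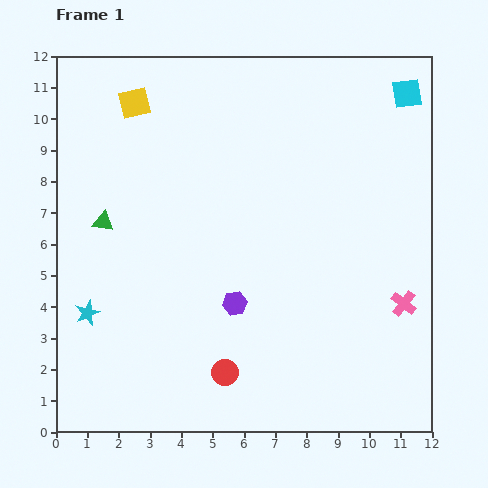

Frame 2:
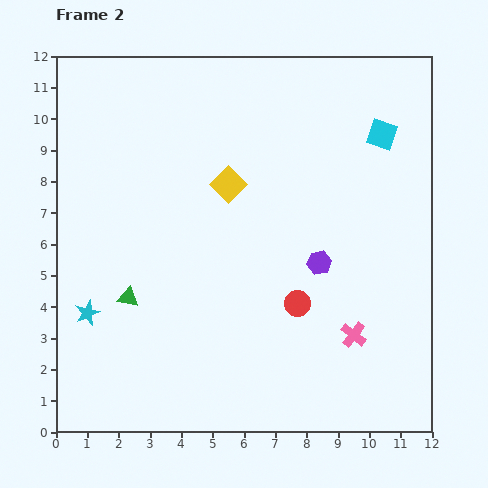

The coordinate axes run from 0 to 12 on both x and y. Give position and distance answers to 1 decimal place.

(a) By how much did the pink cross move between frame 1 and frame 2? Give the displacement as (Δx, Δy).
(-1.6, -1.0)

The pink cross was at (11.1, 4.1) in frame 1 and (9.5, 3.1) in frame 2.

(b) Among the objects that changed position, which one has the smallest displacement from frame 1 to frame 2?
the cyan square

(moved 1.5)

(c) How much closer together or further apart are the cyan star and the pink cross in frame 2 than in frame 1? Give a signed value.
-1.6

Distance in frame 1: 10.1. Distance in frame 2: 8.5.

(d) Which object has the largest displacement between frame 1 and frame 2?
the yellow square

(moved 4.0; next 3.2)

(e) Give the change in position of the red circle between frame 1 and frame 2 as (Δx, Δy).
(2.3, 2.2)

The red circle was at (5.4, 1.9) in frame 1 and (7.7, 4.1) in frame 2.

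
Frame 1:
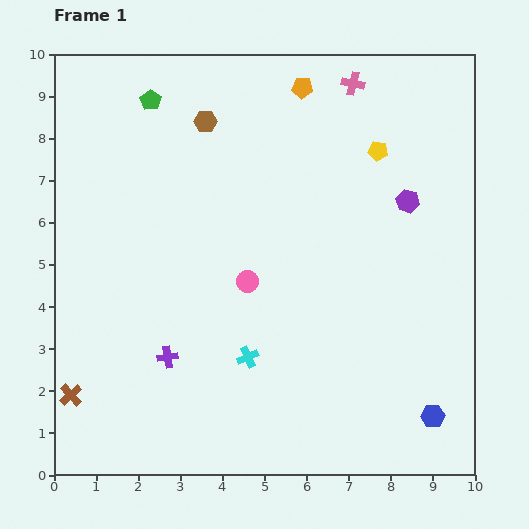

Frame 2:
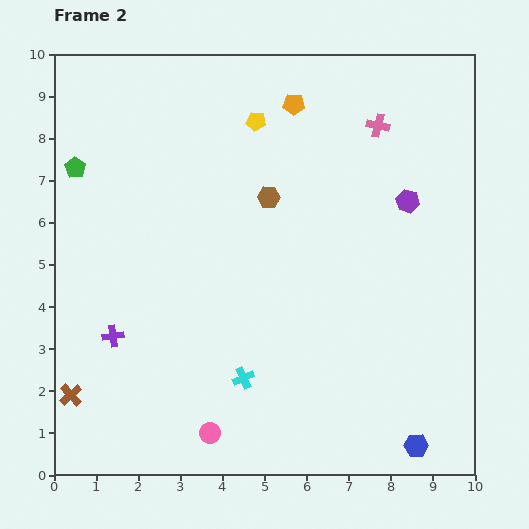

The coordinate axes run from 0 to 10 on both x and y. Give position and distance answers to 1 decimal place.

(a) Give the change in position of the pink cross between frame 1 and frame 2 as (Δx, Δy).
(0.6, -1.0)

The pink cross was at (7.1, 9.3) in frame 1 and (7.7, 8.3) in frame 2.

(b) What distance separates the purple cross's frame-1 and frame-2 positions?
1.4

The purple cross moved from (2.7, 2.8) to (1.4, 3.3), a distance of √(1.3² + 0.5²) ≈ 1.4.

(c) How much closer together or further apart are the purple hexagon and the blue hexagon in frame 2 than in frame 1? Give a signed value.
+0.7

Distance in frame 1: 5.1. Distance in frame 2: 5.8.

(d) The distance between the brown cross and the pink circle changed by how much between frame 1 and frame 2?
-1.6

Distance in frame 1: 5.0. Distance in frame 2: 3.4.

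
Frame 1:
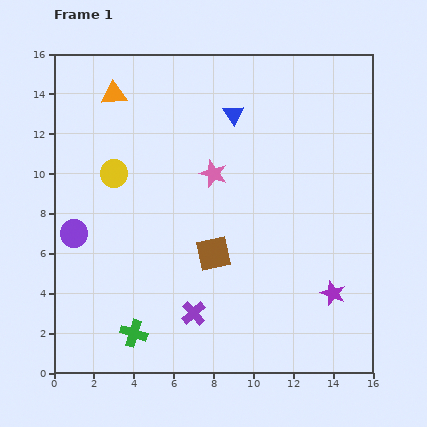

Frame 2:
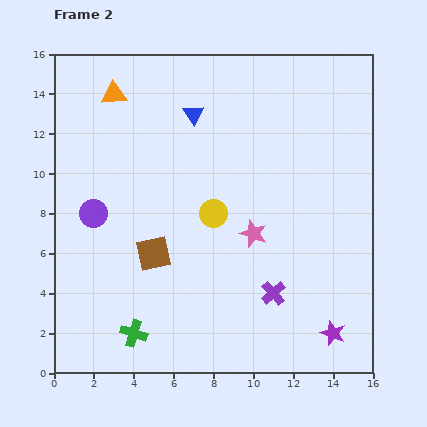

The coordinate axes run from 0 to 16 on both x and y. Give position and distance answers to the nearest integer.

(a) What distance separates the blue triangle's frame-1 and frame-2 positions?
2

The blue triangle moved from (9, 13) to (7, 13), a distance of √(2² + 0²) ≈ 2.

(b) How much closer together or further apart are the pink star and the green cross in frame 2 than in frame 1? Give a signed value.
-1

Distance in frame 1: 9. Distance in frame 2: 8.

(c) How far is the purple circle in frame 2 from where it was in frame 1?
1

The purple circle moved from (1, 7) to (2, 8), a distance of √(1² + 1²) ≈ 1.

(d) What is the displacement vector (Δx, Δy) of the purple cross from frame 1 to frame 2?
(4, 1)

The purple cross was at (7, 3) in frame 1 and (11, 4) in frame 2.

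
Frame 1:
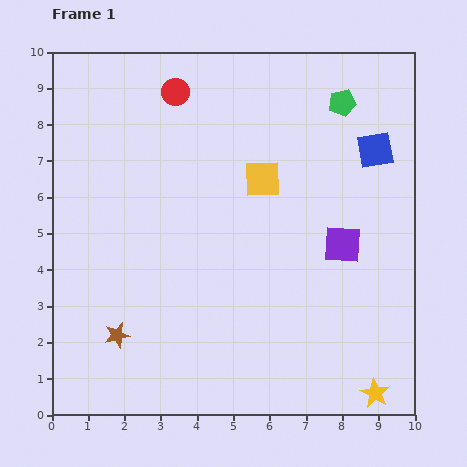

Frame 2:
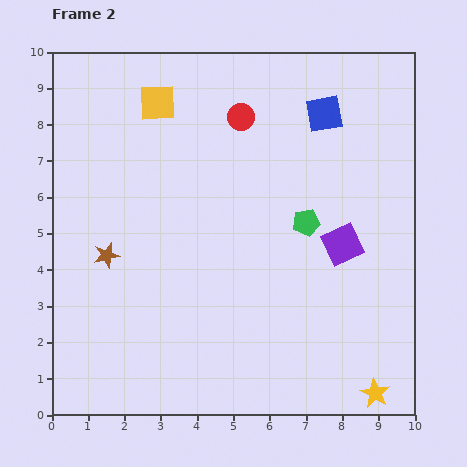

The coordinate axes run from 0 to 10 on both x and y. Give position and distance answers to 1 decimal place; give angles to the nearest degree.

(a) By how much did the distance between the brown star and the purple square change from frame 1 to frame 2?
-0.2

Distance in frame 1: 6.7. Distance in frame 2: 6.5.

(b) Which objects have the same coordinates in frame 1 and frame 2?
the purple square, the yellow star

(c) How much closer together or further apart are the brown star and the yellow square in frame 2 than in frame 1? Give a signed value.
-1.5

Distance in frame 1: 5.9. Distance in frame 2: 4.4.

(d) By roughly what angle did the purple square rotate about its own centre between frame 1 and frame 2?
28° counter-clockwise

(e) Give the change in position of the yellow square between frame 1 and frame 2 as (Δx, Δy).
(-2.9, 2.1)

The yellow square was at (5.8, 6.5) in frame 1 and (2.9, 8.6) in frame 2.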